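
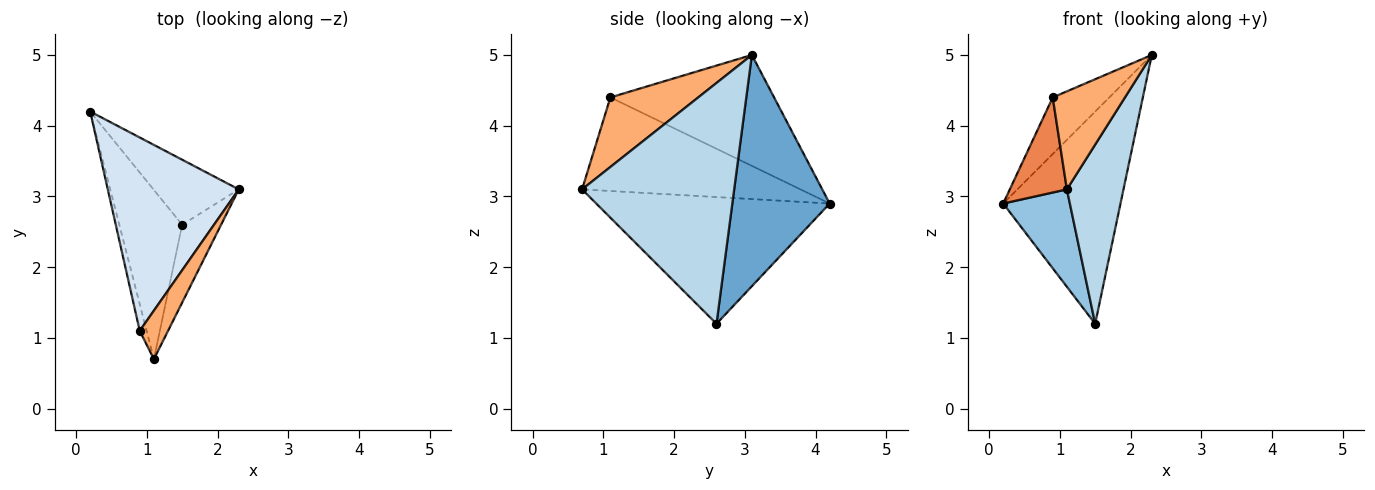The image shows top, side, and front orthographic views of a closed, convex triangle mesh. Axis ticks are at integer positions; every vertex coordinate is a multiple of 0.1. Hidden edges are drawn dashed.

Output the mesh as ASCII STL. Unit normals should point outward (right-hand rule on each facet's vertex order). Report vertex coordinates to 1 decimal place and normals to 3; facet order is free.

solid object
 facet normal 0.622 0.749 -0.229
  outer loop
   vertex 1.5 2.6 1.2
   vertex 0.2 4.2 2.9
   vertex 2.3 3.1 5.0
  endloop
 endfacet
 facet normal -0.868 -0.248 -0.430
  outer loop
   vertex 1.5 2.6 1.2
   vertex 1.1 0.7 3.1
   vertex 0.2 4.2 2.9
  endloop
 endfacet
 facet normal 0.927 -0.345 -0.150
  outer loop
   vertex 1.5 2.6 1.2
   vertex 2.3 3.1 5.0
   vertex 1.1 0.7 3.1
  endloop
 endfacet
 facet normal -0.631 0.218 0.745
  outer loop
   vertex 0.9 1.1 4.4
   vertex 2.3 3.1 5.0
   vertex 0.2 4.2 2.9
  endloop
 endfacet
 facet normal -0.965 -0.252 -0.071
  outer loop
   vertex 0.9 1.1 4.4
   vertex 0.2 4.2 2.9
   vertex 1.1 0.7 3.1
  endloop
 endfacet
 facet normal 0.737 -0.606 0.300
  outer loop
   vertex 0.9 1.1 4.4
   vertex 1.1 0.7 3.1
   vertex 2.3 3.1 5.0
  endloop
 endfacet
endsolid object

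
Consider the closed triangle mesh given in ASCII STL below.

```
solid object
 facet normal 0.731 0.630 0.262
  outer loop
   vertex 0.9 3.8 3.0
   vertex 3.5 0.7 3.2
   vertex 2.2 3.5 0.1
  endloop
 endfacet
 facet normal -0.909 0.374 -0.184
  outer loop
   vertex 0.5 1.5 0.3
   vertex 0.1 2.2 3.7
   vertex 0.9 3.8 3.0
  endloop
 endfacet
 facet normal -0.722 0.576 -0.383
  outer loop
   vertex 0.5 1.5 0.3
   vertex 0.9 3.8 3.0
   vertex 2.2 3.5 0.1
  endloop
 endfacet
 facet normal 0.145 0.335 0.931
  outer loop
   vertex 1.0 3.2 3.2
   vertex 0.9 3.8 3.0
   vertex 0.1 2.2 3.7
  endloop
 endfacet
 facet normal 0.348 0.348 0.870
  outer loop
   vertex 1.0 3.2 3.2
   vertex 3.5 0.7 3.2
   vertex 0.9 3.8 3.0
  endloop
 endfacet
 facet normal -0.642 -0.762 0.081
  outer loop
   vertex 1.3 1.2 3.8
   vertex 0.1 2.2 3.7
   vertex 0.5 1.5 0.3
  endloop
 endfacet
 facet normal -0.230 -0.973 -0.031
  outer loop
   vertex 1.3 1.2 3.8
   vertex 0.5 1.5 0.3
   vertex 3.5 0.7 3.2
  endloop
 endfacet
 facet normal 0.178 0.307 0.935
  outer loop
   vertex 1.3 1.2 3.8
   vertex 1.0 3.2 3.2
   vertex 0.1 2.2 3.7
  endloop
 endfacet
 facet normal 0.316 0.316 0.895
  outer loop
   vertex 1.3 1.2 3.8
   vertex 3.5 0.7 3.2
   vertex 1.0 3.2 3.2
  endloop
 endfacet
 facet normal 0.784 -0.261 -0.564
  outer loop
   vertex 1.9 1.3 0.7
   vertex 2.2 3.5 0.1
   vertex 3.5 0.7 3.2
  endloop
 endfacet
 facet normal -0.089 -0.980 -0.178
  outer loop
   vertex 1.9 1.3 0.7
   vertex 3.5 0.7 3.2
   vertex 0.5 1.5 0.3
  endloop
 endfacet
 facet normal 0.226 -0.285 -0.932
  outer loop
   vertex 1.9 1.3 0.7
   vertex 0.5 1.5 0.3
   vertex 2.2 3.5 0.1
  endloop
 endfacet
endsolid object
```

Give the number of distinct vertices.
8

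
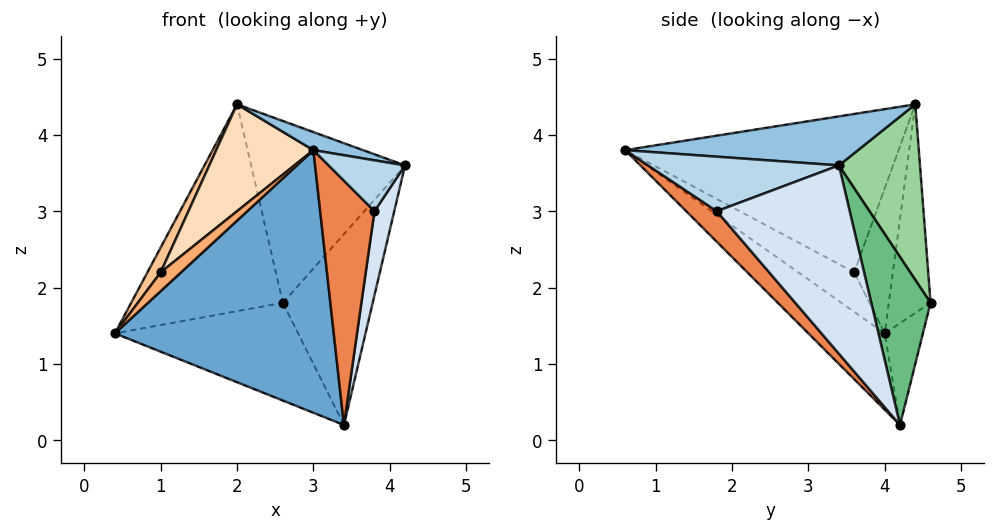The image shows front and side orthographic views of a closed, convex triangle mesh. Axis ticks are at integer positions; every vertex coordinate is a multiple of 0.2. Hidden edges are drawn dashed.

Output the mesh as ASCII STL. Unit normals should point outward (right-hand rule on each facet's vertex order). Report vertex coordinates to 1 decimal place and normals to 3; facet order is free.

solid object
 facet normal -0.235 -0.674 -0.700
  outer loop
   vertex 3.4 4.2 0.2
   vertex 3.0 0.6 3.8
   vertex 0.4 4.0 1.4
  endloop
 endfacet
 facet normal 0.314 -0.067 0.947
  outer loop
   vertex 2.0 4.4 4.4
   vertex 3.0 0.6 3.8
   vertex 4.2 3.4 3.6
  endloop
 endfacet
 facet normal 0.870 -0.348 0.348
  outer loop
   vertex 3.8 1.8 3.0
   vertex 4.2 3.4 3.6
   vertex 3.0 0.6 3.8
  endloop
 endfacet
 facet normal 0.956 -0.142 -0.258
  outer loop
   vertex 3.8 1.8 3.0
   vertex 3.4 4.2 0.2
   vertex 4.2 3.4 3.6
  endloop
 endfacet
 facet normal 0.380 -0.675 -0.633
  outer loop
   vertex 3.8 1.8 3.0
   vertex 3.0 0.6 3.8
   vertex 3.4 4.2 0.2
  endloop
 endfacet
 facet normal -0.829 -0.301 0.471
  outer loop
   vertex 1.0 3.6 2.2
   vertex 0.4 4.0 1.4
   vertex 3.0 0.6 3.8
  endloop
 endfacet
 facet normal -0.830 -0.284 0.480
  outer loop
   vertex 1.0 3.6 2.2
   vertex 2.0 4.4 4.4
   vertex 0.4 4.0 1.4
  endloop
 endfacet
 facet normal -0.826 -0.293 0.482
  outer loop
   vertex 1.0 3.6 2.2
   vertex 3.0 0.6 3.8
   vertex 2.0 4.4 4.4
  endloop
 endfacet
 facet normal 0.550 0.833 0.067
  outer loop
   vertex 2.6 4.6 1.8
   vertex 4.2 3.4 3.6
   vertex 3.4 4.2 0.2
  endloop
 endfacet
 facet normal 0.459 0.871 0.173
  outer loop
   vertex 2.6 4.6 1.8
   vertex 2.0 4.4 4.4
   vertex 4.2 3.4 3.6
  endloop
 endfacet
 facet normal -0.193 0.925 -0.328
  outer loop
   vertex 2.6 4.6 1.8
   vertex 3.4 4.2 0.2
   vertex 0.4 4.0 1.4
  endloop
 endfacet
 facet normal -0.265 0.964 0.013
  outer loop
   vertex 2.6 4.6 1.8
   vertex 0.4 4.0 1.4
   vertex 2.0 4.4 4.4
  endloop
 endfacet
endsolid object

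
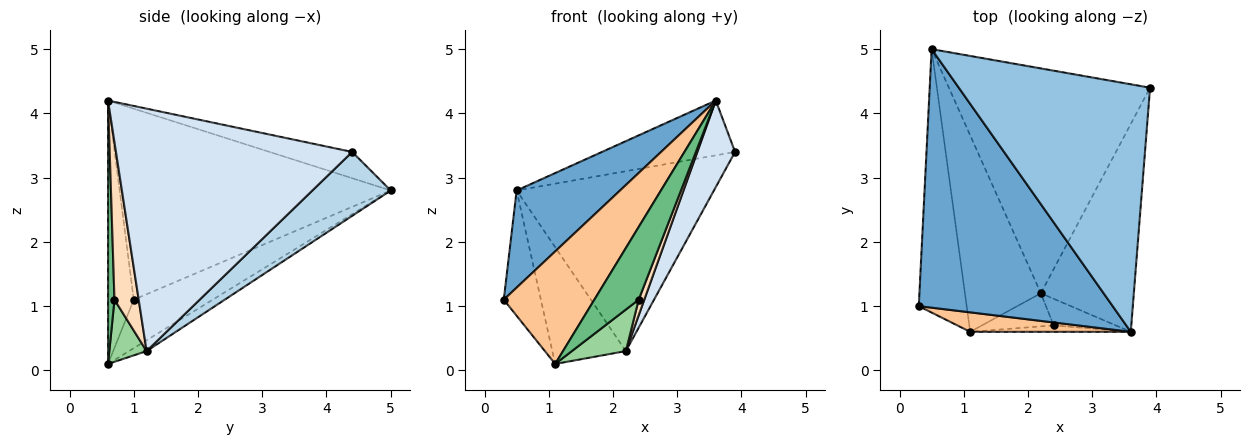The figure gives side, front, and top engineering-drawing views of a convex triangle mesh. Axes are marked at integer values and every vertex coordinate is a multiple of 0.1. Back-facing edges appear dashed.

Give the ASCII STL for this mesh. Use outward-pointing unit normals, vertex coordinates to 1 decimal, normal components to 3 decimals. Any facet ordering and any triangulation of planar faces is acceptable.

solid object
 facet normal -0.678 -0.259 0.688
  outer loop
   vertex 3.6 0.6 4.2
   vertex 0.5 5.0 2.8
   vertex 0.3 1.0 1.1
  endloop
 endfacet
 facet normal -0.133 0.214 0.968
  outer loop
   vertex 3.6 0.6 4.2
   vertex 3.9 4.4 3.4
   vertex 0.5 5.0 2.8
  endloop
 endfacet
 facet normal 0.241 0.606 -0.758
  outer loop
   vertex 2.2 1.2 0.3
   vertex 0.5 5.0 2.8
   vertex 3.9 4.4 3.4
  endloop
 endfacet
 facet normal 0.923 -0.147 -0.354
  outer loop
   vertex 2.2 1.2 0.3
   vertex 3.9 4.4 3.4
   vertex 3.6 0.6 4.2
  endloop
 endfacet
 facet normal -0.675 0.317 -0.667
  outer loop
   vertex 1.1 0.6 0.1
   vertex 0.3 1.0 1.1
   vertex 0.5 5.0 2.8
  endloop
 endfacet
 facet normal -0.121 0.507 -0.853
  outer loop
   vertex 1.1 0.6 0.1
   vertex 0.5 5.0 2.8
   vertex 2.2 1.2 0.3
  endloop
 endfacet
 facet normal -0.269 -0.949 0.164
  outer loop
   vertex 1.1 0.6 0.1
   vertex 3.6 0.6 4.2
   vertex 0.3 1.0 1.1
  endloop
 endfacet
 facet normal 0.909 -0.210 -0.359
  outer loop
   vertex 2.4 0.7 1.1
   vertex 2.2 1.2 0.3
   vertex 3.6 0.6 4.2
  endloop
 endfacet
 facet normal 0.143 -0.986 -0.087
  outer loop
   vertex 2.4 0.7 1.1
   vertex 3.6 0.6 4.2
   vertex 1.1 0.6 0.1
  endloop
 endfacet
 facet normal 0.475 -0.688 -0.549
  outer loop
   vertex 2.4 0.7 1.1
   vertex 1.1 0.6 0.1
   vertex 2.2 1.2 0.3
  endloop
 endfacet
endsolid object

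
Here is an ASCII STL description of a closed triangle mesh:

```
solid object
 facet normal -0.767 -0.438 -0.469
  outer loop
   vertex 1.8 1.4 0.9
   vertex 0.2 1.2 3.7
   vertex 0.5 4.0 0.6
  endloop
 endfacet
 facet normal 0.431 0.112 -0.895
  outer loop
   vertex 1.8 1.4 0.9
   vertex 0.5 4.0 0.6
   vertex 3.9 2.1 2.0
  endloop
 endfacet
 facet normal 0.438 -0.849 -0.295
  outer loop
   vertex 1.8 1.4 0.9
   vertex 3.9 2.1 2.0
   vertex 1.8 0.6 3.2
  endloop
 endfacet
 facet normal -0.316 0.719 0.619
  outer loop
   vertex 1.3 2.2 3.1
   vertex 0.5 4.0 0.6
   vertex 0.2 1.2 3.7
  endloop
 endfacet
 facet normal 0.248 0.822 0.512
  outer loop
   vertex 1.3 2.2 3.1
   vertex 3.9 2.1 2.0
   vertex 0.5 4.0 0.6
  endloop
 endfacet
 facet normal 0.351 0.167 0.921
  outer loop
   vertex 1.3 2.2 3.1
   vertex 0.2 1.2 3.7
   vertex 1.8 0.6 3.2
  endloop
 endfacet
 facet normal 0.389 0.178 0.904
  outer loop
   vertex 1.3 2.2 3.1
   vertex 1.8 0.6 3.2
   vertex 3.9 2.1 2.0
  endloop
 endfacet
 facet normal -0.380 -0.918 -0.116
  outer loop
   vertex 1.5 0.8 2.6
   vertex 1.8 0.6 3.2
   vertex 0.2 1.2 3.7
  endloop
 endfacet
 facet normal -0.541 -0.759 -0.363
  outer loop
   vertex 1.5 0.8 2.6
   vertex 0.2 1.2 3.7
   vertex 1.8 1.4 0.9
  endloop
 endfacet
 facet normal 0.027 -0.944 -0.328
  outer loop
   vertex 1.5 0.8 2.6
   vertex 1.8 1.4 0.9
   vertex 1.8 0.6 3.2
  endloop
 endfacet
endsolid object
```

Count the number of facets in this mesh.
10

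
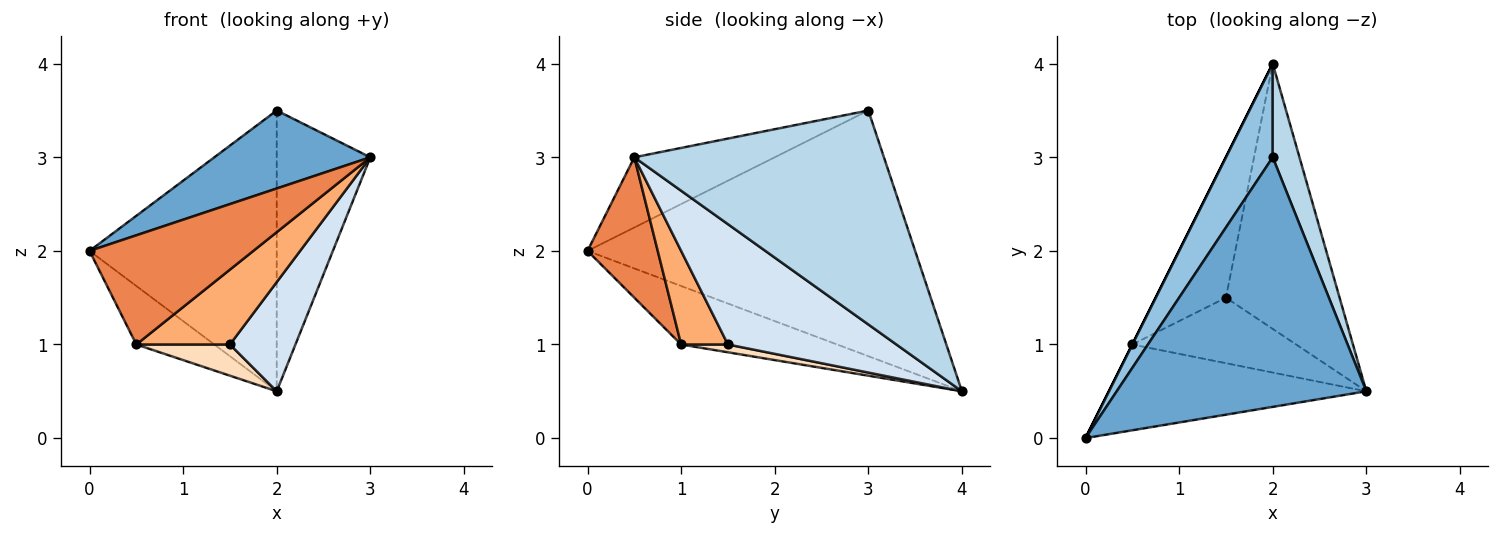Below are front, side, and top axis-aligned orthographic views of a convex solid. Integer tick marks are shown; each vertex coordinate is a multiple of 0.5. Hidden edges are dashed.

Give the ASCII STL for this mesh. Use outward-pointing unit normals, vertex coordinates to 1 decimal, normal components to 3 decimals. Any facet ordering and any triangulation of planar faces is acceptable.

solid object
 facet normal -0.259 -0.288 0.922
  outer loop
   vertex 2.0 3.0 3.5
   vertex 0.0 0.0 2.0
   vertex 3.0 0.5 3.0
  endloop
 endfacet
 facet normal -0.857 0.489 0.163
  outer loop
   vertex 2.0 3.0 3.5
   vertex 2.0 4.0 0.5
   vertex 0.0 0.0 2.0
  endloop
 endfacet
 facet normal 0.930 0.349 0.116
  outer loop
   vertex 2.0 3.0 3.5
   vertex 3.0 0.5 3.0
   vertex 2.0 4.0 0.5
  endloop
 endfacet
 facet normal 0.700 -0.272 -0.661
  outer loop
   vertex 1.5 1.5 1.0
   vertex 2.0 4.0 0.5
   vertex 3.0 0.5 3.0
  endloop
 endfacet
 facet normal 0.319 -0.745 -0.585
  outer loop
   vertex 0.5 1.0 1.0
   vertex 3.0 0.5 3.0
   vertex 0.0 0.0 2.0
  endloop
 endfacet
 facet normal 0.352 -0.704 -0.616
  outer loop
   vertex 0.5 1.0 1.0
   vertex 1.5 1.5 1.0
   vertex 3.0 0.5 3.0
  endloop
 endfacet
 facet normal -0.894 0.447 0.000
  outer loop
   vertex 0.5 1.0 1.0
   vertex 0.0 0.0 2.0
   vertex 2.0 4.0 0.5
  endloop
 endfacet
 facet normal 0.108 -0.216 -0.970
  outer loop
   vertex 0.5 1.0 1.0
   vertex 2.0 4.0 0.5
   vertex 1.5 1.5 1.0
  endloop
 endfacet
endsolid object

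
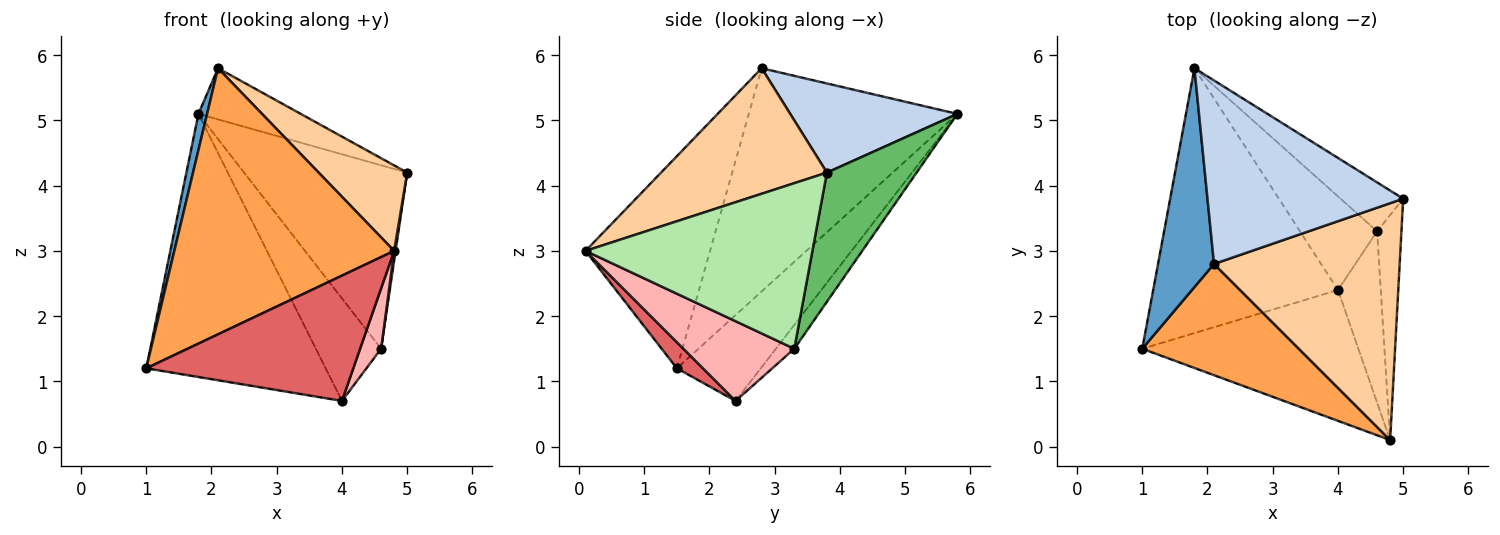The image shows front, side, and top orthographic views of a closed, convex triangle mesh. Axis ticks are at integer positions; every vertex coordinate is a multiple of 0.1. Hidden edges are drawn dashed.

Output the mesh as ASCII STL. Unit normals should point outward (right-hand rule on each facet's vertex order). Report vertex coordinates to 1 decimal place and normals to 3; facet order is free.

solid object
 facet normal -0.969 -0.040 0.243
  outer loop
   vertex 2.1 2.8 5.8
   vertex 1.8 5.8 5.1
   vertex 1.0 1.5 1.2
  endloop
 endfacet
 facet normal 0.402 0.246 0.882
  outer loop
   vertex 2.1 2.8 5.8
   vertex 5.0 3.8 4.2
   vertex 1.8 5.8 5.1
  endloop
 endfacet
 facet normal -0.463 -0.818 0.342
  outer loop
   vertex 4.8 0.1 3.0
   vertex 2.1 2.8 5.8
   vertex 1.0 1.5 1.2
  endloop
 endfacet
 facet normal 0.537 -0.286 0.794
  outer loop
   vertex 4.8 0.1 3.0
   vertex 5.0 3.8 4.2
   vertex 2.1 2.8 5.8
  endloop
 endfacet
 facet normal 0.469 0.853 -0.228
  outer loop
   vertex 4.6 3.3 1.5
   vertex 1.8 5.8 5.1
   vertex 5.0 3.8 4.2
  endloop
 endfacet
 facet normal 0.989 -0.006 -0.145
  outer loop
   vertex 4.6 3.3 1.5
   vertex 5.0 3.8 4.2
   vertex 4.8 0.1 3.0
  endloop
 endfacet
 facet normal 0.087 -0.689 -0.719
  outer loop
   vertex 4.0 2.4 0.7
   vertex 4.8 0.1 3.0
   vertex 1.0 1.5 1.2
  endloop
 endfacet
 facet normal 0.869 -0.164 -0.467
  outer loop
   vertex 4.0 2.4 0.7
   vertex 4.6 3.3 1.5
   vertex 4.8 0.1 3.0
  endloop
 endfacet
 facet normal -0.313 0.669 -0.674
  outer loop
   vertex 4.0 2.4 0.7
   vertex 1.0 1.5 1.2
   vertex 1.8 5.8 5.1
  endloop
 endfacet
 facet normal -0.204 0.723 -0.660
  outer loop
   vertex 4.0 2.4 0.7
   vertex 1.8 5.8 5.1
   vertex 4.6 3.3 1.5
  endloop
 endfacet
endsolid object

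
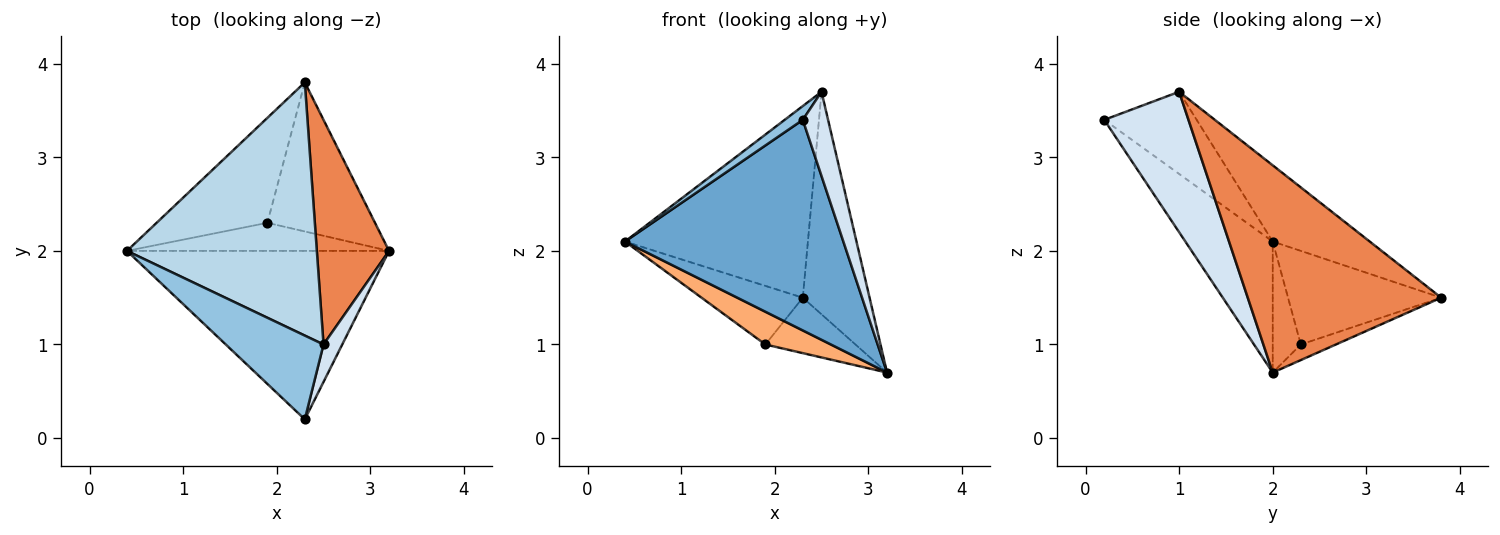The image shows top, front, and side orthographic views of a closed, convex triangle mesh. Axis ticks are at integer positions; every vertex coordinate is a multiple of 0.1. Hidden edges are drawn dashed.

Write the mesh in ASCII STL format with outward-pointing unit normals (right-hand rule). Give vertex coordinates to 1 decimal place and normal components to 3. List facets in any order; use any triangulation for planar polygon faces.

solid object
 facet normal -0.298 -0.745 -0.596
  outer loop
   vertex 2.3 0.2 3.4
   vertex 0.4 2.0 2.1
   vertex 3.2 2.0 0.7
  endloop
 endfacet
 facet normal -0.638 -0.125 0.760
  outer loop
   vertex 2.5 1.0 3.7
   vertex 0.4 2.0 2.1
   vertex 2.3 0.2 3.4
  endloop
 endfacet
 facet normal -0.305 0.575 0.759
  outer loop
   vertex 2.5 1.0 3.7
   vertex 2.3 3.8 1.5
   vertex 0.4 2.0 2.1
  endloop
 endfacet
 facet normal 0.950 -0.285 0.127
  outer loop
   vertex 2.5 1.0 3.7
   vertex 2.3 0.2 3.4
   vertex 3.2 2.0 0.7
  endloop
 endfacet
 facet normal 0.898 0.310 0.313
  outer loop
   vertex 2.5 1.0 3.7
   vertex 3.2 2.0 0.7
   vertex 2.3 3.8 1.5
  endloop
 endfacet
 facet normal -0.309 -0.722 -0.619
  outer loop
   vertex 1.9 2.3 1.0
   vertex 3.2 2.0 0.7
   vertex 0.4 2.0 2.1
  endloop
 endfacet
 facet normal -0.594 0.392 -0.703
  outer loop
   vertex 1.9 2.3 1.0
   vertex 0.4 2.0 2.1
   vertex 2.3 3.8 1.5
  endloop
 endfacet
 facet normal -0.135 0.345 -0.929
  outer loop
   vertex 1.9 2.3 1.0
   vertex 2.3 3.8 1.5
   vertex 3.2 2.0 0.7
  endloop
 endfacet
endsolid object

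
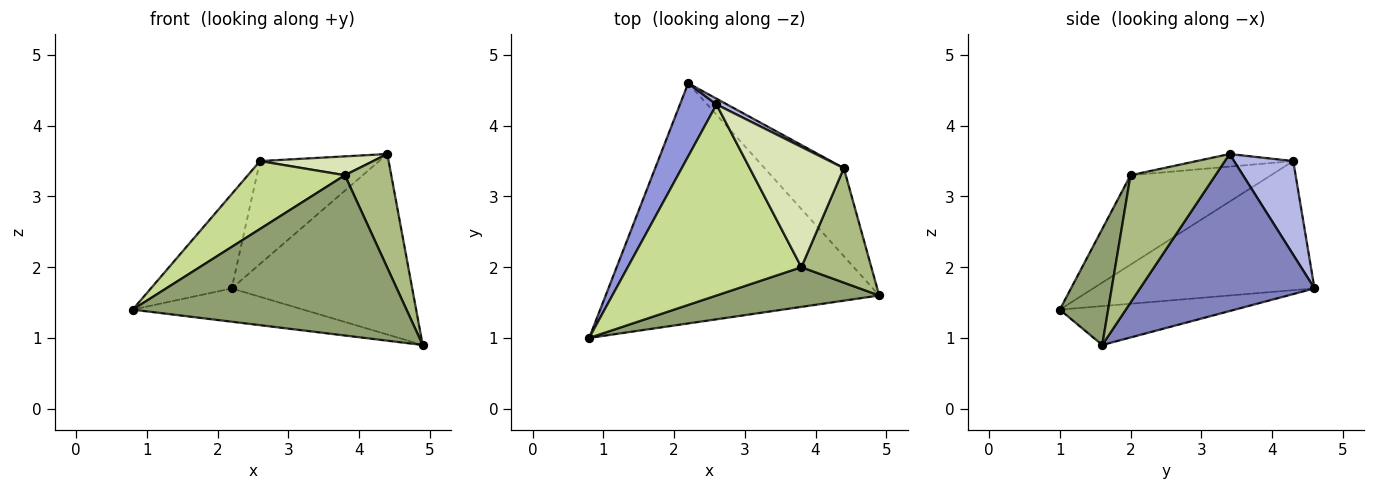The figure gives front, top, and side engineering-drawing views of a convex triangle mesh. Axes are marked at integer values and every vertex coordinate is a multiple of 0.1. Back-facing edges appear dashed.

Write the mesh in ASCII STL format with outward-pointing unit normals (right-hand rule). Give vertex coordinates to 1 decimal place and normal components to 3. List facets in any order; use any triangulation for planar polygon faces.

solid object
 facet normal -0.140 0.136 -0.981
  outer loop
   vertex 2.2 4.6 1.7
   vertex 4.9 1.6 0.9
   vertex 0.8 1.0 1.4
  endloop
 endfacet
 facet normal 0.656 0.679 -0.331
  outer loop
   vertex 4.4 3.4 3.6
   vertex 4.9 1.6 0.9
   vertex 2.2 4.6 1.7
  endloop
 endfacet
 facet normal -0.908 0.332 0.257
  outer loop
   vertex 2.6 4.3 3.5
   vertex 2.2 4.6 1.7
   vertex 0.8 1.0 1.4
  endloop
 endfacet
 facet normal 0.444 0.894 0.050
  outer loop
   vertex 2.6 4.3 3.5
   vertex 4.4 3.4 3.6
   vertex 2.2 4.6 1.7
  endloop
 endfacet
 facet normal 0.169 -0.957 0.237
  outer loop
   vertex 3.8 2.0 3.3
   vertex 0.8 1.0 1.4
   vertex 4.9 1.6 0.9
  endloop
 endfacet
 facet normal 0.791 -0.432 0.434
  outer loop
   vertex 3.8 2.0 3.3
   vertex 4.9 1.6 0.9
   vertex 4.4 3.4 3.6
  endloop
 endfacet
 facet normal -0.436 -0.301 0.848
  outer loop
   vertex 3.8 2.0 3.3
   vertex 2.6 4.3 3.5
   vertex 0.8 1.0 1.4
  endloop
 endfacet
 facet normal -0.131 -0.154 0.979
  outer loop
   vertex 3.8 2.0 3.3
   vertex 4.4 3.4 3.6
   vertex 2.6 4.3 3.5
  endloop
 endfacet
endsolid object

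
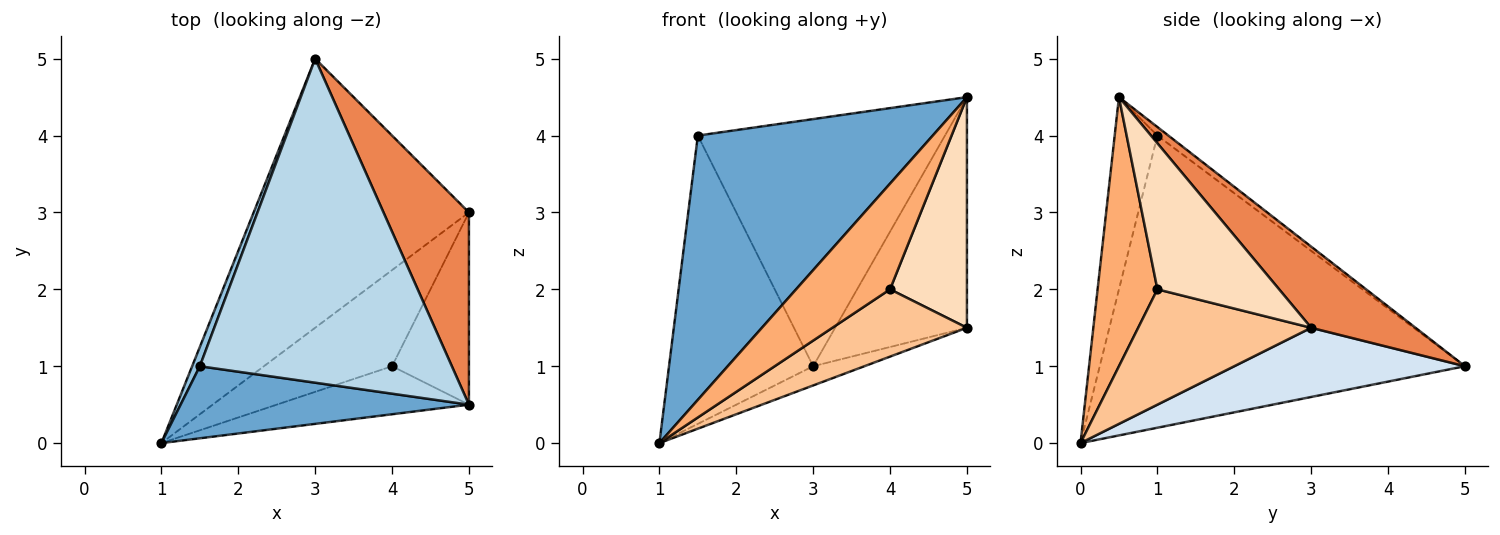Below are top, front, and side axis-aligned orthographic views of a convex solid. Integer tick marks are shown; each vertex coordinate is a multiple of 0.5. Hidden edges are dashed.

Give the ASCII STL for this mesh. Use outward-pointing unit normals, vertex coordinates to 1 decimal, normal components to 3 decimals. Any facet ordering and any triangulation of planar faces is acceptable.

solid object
 facet normal -0.173 -0.950 0.259
  outer loop
   vertex 1.5 1.0 4.0
   vertex 1.0 0.0 0.0
   vertex 5.0 0.5 4.5
  endloop
 endfacet
 facet normal -0.930 0.367 0.024
  outer loop
   vertex 1.5 1.0 4.0
   vertex 3.0 5.0 1.0
   vertex 1.0 0.0 0.0
  endloop
 endfacet
 facet normal -0.027 0.606 0.795
  outer loop
   vertex 1.5 1.0 4.0
   vertex 5.0 0.5 4.5
   vertex 3.0 5.0 1.0
  endloop
 endfacet
 facet normal 0.305 0.068 -0.950
  outer loop
   vertex 5.0 3.0 1.5
   vertex 1.0 0.0 0.0
   vertex 3.0 5.0 1.0
  endloop
 endfacet
 facet normal 0.520 0.656 0.547
  outer loop
   vertex 5.0 3.0 1.5
   vertex 3.0 5.0 1.0
   vertex 5.0 0.5 4.5
  endloop
 endfacet
 facet normal 0.501 -0.788 -0.358
  outer loop
   vertex 4.0 1.0 2.0
   vertex 5.0 0.5 4.5
   vertex 1.0 0.0 0.0
  endloop
 endfacet
 facet normal 0.593 -0.462 -0.659
  outer loop
   vertex 4.0 1.0 2.0
   vertex 1.0 0.0 0.0
   vertex 5.0 3.0 1.5
  endloop
 endfacet
 facet normal 0.772 -0.488 -0.407
  outer loop
   vertex 4.0 1.0 2.0
   vertex 5.0 3.0 1.5
   vertex 5.0 0.5 4.5
  endloop
 endfacet
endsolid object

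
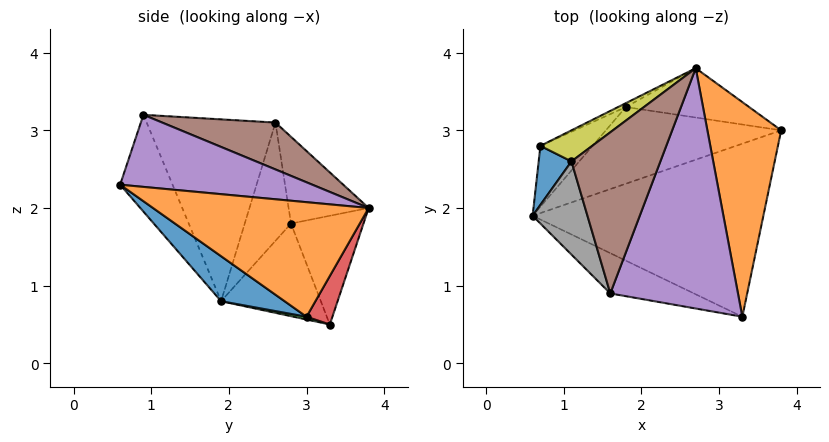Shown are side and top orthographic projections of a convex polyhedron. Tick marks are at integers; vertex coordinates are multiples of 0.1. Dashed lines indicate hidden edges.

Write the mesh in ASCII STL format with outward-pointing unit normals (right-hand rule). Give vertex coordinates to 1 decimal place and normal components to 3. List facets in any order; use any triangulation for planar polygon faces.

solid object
 facet normal 0.154 -0.592 -0.791
  outer loop
   vertex 3.3 0.6 2.3
   vertex 0.6 1.9 0.8
   vertex 3.8 3.0 0.6
  endloop
 endfacet
 facet normal 0.823 0.204 0.530
  outer loop
   vertex 2.7 3.8 2.0
   vertex 3.3 0.6 2.3
   vertex 3.8 3.0 0.6
  endloop
 endfacet
 facet normal 0.015 -0.222 -0.975
  outer loop
   vertex 1.8 3.3 0.5
   vertex 3.8 3.0 0.6
   vertex 0.6 1.9 0.8
  endloop
 endfacet
 facet normal 0.156 0.905 -0.395
  outer loop
   vertex 1.8 3.3 0.5
   vertex 2.7 3.8 2.0
   vertex 3.8 3.0 0.6
  endloop
 endfacet
 facet normal 0.484 0.171 0.858
  outer loop
   vertex 1.6 0.9 3.2
   vertex 3.3 0.6 2.3
   vertex 2.7 3.8 2.0
  endloop
 endfacet
 facet normal 0.458 0.186 0.869
  outer loop
   vertex 1.6 0.9 3.2
   vertex 2.7 3.8 2.0
   vertex 1.1 2.6 3.1
  endloop
 endfacet
 facet normal -0.299 -0.919 -0.258
  outer loop
   vertex 1.6 0.9 3.2
   vertex 0.6 1.9 0.8
   vertex 3.3 0.6 2.3
  endloop
 endfacet
 facet normal -0.926 -0.256 0.279
  outer loop
   vertex 1.6 0.9 3.2
   vertex 1.1 2.6 3.1
   vertex 0.6 1.9 0.8
  endloop
 endfacet
 facet normal -0.452 0.850 0.270
  outer loop
   vertex 0.7 2.8 1.8
   vertex 1.1 2.6 3.1
   vertex 2.7 3.8 2.0
  endloop
 endfacet
 facet normal -0.444 0.895 -0.032
  outer loop
   vertex 0.7 2.8 1.8
   vertex 2.7 3.8 2.0
   vertex 1.8 3.3 0.5
  endloop
 endfacet
 facet normal -0.947 -0.187 0.263
  outer loop
   vertex 0.7 2.8 1.8
   vertex 0.6 1.9 0.8
   vertex 1.1 2.6 3.1
  endloop
 endfacet
 facet normal -0.733 0.540 -0.413
  outer loop
   vertex 0.7 2.8 1.8
   vertex 1.8 3.3 0.5
   vertex 0.6 1.9 0.8
  endloop
 endfacet
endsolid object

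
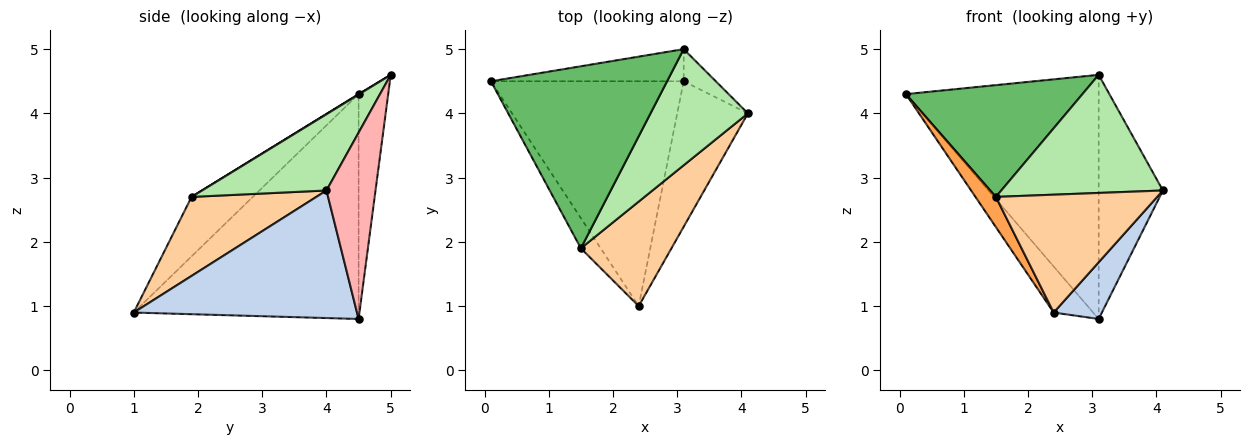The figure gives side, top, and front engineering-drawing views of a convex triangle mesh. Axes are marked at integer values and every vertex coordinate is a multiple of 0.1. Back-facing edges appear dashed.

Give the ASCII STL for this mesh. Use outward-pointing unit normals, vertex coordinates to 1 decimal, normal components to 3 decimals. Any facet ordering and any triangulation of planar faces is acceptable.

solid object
 facet normal -0.753 0.132 -0.645
  outer loop
   vertex 3.1 4.5 0.8
   vertex 2.4 1.0 0.9
   vertex 0.1 4.5 4.3
  endloop
 endfacet
 facet normal 0.860 -0.186 -0.476
  outer loop
   vertex 3.1 4.5 0.8
   vertex 4.1 4.0 2.8
   vertex 2.4 1.0 0.9
  endloop
 endfacet
 facet normal -0.905 -0.302 -0.302
  outer loop
   vertex 1.5 1.9 2.7
   vertex 0.1 4.5 4.3
   vertex 2.4 1.0 0.9
  endloop
 endfacet
 facet normal 0.501 -0.648 0.574
  outer loop
   vertex 1.5 1.9 2.7
   vertex 2.4 1.0 0.9
   vertex 4.1 4.0 2.8
  endloop
 endfacet
 facet normal 0.002 -0.523 0.852
  outer loop
   vertex 3.1 5.0 4.6
   vertex 0.1 4.5 4.3
   vertex 1.5 1.9 2.7
  endloop
 endfacet
 facet normal 0.481 -0.625 0.615
  outer loop
   vertex 3.1 5.0 4.6
   vertex 1.5 1.9 2.7
   vertex 4.1 4.0 2.8
  endloop
 endfacet
 facet normal -0.150 0.980 -0.129
  outer loop
   vertex 3.1 5.0 4.6
   vertex 3.1 4.5 0.8
   vertex 0.1 4.5 4.3
  endloop
 endfacet
 facet normal 0.603 0.791 -0.104
  outer loop
   vertex 3.1 5.0 4.6
   vertex 4.1 4.0 2.8
   vertex 3.1 4.5 0.8
  endloop
 endfacet
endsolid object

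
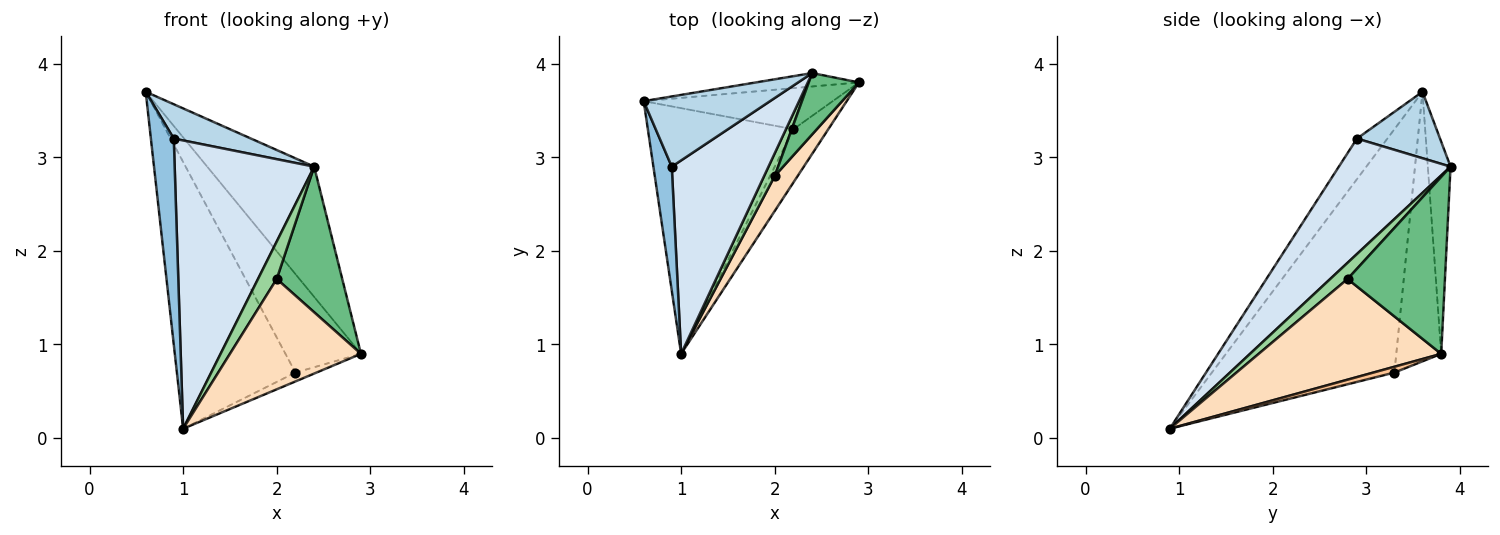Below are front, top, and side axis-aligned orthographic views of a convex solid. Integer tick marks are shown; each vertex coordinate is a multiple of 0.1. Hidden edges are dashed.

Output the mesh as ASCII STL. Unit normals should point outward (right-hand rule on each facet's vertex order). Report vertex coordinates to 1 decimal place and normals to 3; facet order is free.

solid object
 facet normal -0.207 0.973 -0.100
  outer loop
   vertex 2.4 3.9 2.9
   vertex 2.9 3.8 0.9
   vertex 0.6 3.6 3.7
  endloop
 endfacet
 facet normal -0.751 -0.565 0.340
  outer loop
   vertex 0.9 2.9 3.2
   vertex 0.6 3.6 3.7
   vertex 1.0 0.9 0.1
  endloop
 endfacet
 facet normal 0.427 -0.397 0.812
  outer loop
   vertex 0.9 2.9 3.2
   vertex 2.4 3.9 2.9
   vertex 0.6 3.6 3.7
  endloop
 endfacet
 facet normal 0.554 -0.691 0.464
  outer loop
   vertex 0.9 2.9 3.2
   vertex 1.0 0.9 0.1
   vertex 2.4 3.9 2.9
  endloop
 endfacet
 facet normal -0.481 0.809 -0.338
  outer loop
   vertex 2.2 3.3 0.7
   vertex 0.6 3.6 3.7
   vertex 2.9 3.8 0.9
  endloop
 endfacet
 facet normal -0.750 0.487 -0.448
  outer loop
   vertex 2.2 3.3 0.7
   vertex 1.0 0.9 0.1
   vertex 0.6 3.6 3.7
  endloop
 endfacet
 facet normal 0.162 0.162 -0.973
  outer loop
   vertex 2.2 3.3 0.7
   vertex 2.9 3.8 0.9
   vertex 1.0 0.9 0.1
  endloop
 endfacet
 facet normal 0.799 -0.573 0.182
  outer loop
   vertex 2.0 2.8 1.7
   vertex 1.0 0.9 0.1
   vertex 2.9 3.8 0.9
  endloop
 endfacet
 facet normal 0.808 -0.544 0.229
  outer loop
   vertex 2.0 2.8 1.7
   vertex 2.9 3.8 0.9
   vertex 2.4 3.9 2.9
  endloop
 endfacet
 facet normal 0.622 -0.670 0.406
  outer loop
   vertex 2.0 2.8 1.7
   vertex 2.4 3.9 2.9
   vertex 1.0 0.9 0.1
  endloop
 endfacet
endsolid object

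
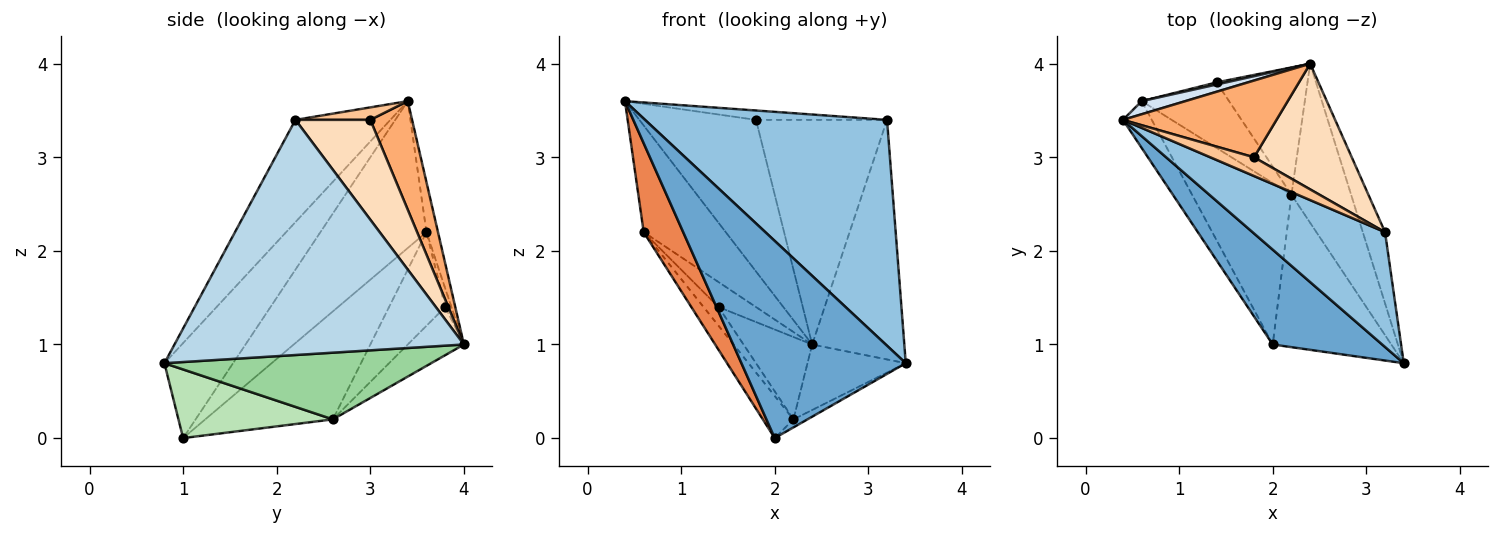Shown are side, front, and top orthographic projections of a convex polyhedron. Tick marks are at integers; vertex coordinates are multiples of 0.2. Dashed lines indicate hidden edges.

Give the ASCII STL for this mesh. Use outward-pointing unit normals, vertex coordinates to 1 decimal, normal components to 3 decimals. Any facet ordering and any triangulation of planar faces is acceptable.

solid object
 facet normal -0.352 -0.843 0.406
  outer loop
   vertex 2.0 1.0 0.0
   vertex 3.4 0.8 0.8
   vertex 0.4 3.4 3.6
  endloop
 endfacet
 facet normal -0.330 -0.841 0.428
  outer loop
   vertex 3.2 2.2 3.4
   vertex 0.4 3.4 3.6
   vertex 3.4 0.8 0.8
  endloop
 endfacet
 facet normal 0.949 0.302 -0.090
  outer loop
   vertex 3.2 2.2 3.4
   vertex 3.4 0.8 0.8
   vertex 2.4 4.0 1.0
  endloop
 endfacet
 facet normal -0.138 0.983 0.121
  outer loop
   vertex 0.6 3.6 2.2
   vertex 0.4 3.4 3.6
   vertex 2.4 4.0 1.0
  endloop
 endfacet
 facet normal -0.922 -0.343 -0.181
  outer loop
   vertex 0.6 3.6 2.2
   vertex 2.0 1.0 0.0
   vertex 0.4 3.4 3.6
  endloop
 endfacet
 facet normal 0.304 0.850 0.430
  outer loop
   vertex 1.8 3.0 3.4
   vertex 2.4 4.0 1.0
   vertex 0.4 3.4 3.6
  endloop
 endfacet
 facet normal 0.248 0.433 0.867
  outer loop
   vertex 1.8 3.0 3.4
   vertex 0.4 3.4 3.6
   vertex 3.2 2.2 3.4
  endloop
 endfacet
 facet normal 0.446 0.781 0.437
  outer loop
   vertex 1.8 3.0 3.4
   vertex 3.2 2.2 3.4
   vertex 2.4 4.0 1.0
  endloop
 endfacet
 facet normal -0.725 0.174 -0.667
  outer loop
   vertex 2.2 2.6 0.2
   vertex 2.0 1.0 0.0
   vertex 0.6 3.6 2.2
  endloop
 endfacet
 facet normal 0.719 0.265 -0.643
  outer loop
   vertex 2.2 2.6 0.2
   vertex 2.4 4.0 1.0
   vertex 3.4 0.8 0.8
  endloop
 endfacet
 facet normal 0.501 0.046 -0.865
  outer loop
   vertex 2.2 2.6 0.2
   vertex 3.4 0.8 0.8
   vertex 2.0 1.0 0.0
  endloop
 endfacet
 facet normal -0.164 0.983 0.082
  outer loop
   vertex 1.4 3.8 1.4
   vertex 0.6 3.6 2.2
   vertex 2.4 4.0 1.0
  endloop
 endfacet
 facet normal -0.406 0.496 -0.767
  outer loop
   vertex 1.4 3.8 1.4
   vertex 2.4 4.0 1.0
   vertex 2.2 2.6 0.2
  endloop
 endfacet
 facet normal -0.718 0.191 -0.670
  outer loop
   vertex 1.4 3.8 1.4
   vertex 2.2 2.6 0.2
   vertex 0.6 3.6 2.2
  endloop
 endfacet
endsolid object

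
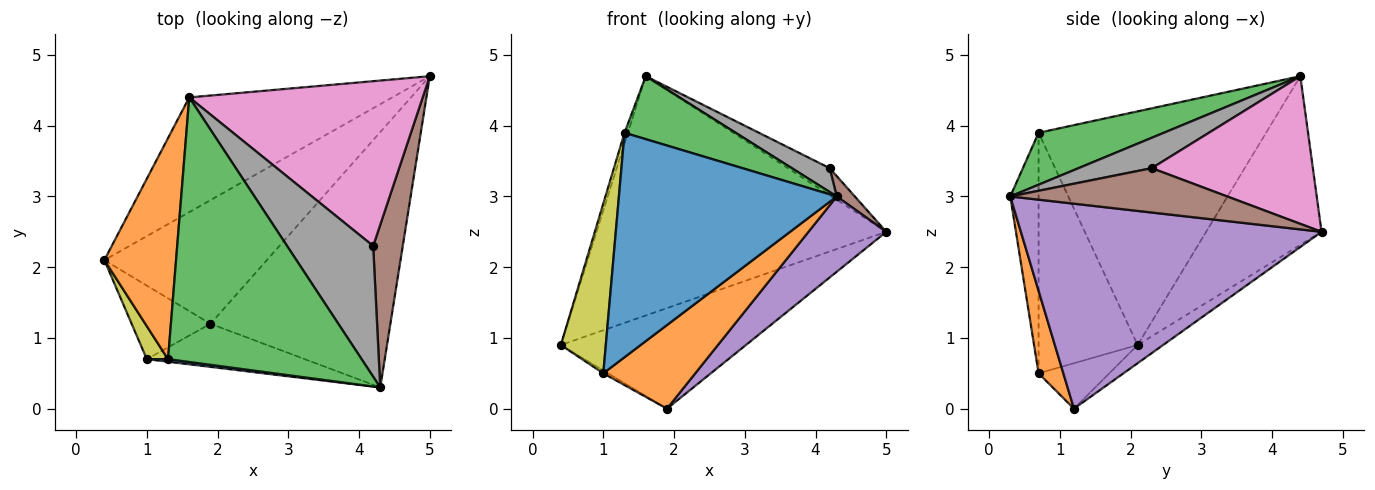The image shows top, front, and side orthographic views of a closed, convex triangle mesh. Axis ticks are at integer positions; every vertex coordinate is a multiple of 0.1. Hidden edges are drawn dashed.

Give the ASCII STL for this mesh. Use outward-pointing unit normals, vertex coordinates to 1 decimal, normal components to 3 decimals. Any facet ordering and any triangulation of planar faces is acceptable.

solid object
 facet normal -0.338 0.849 -0.407
  outer loop
   vertex 1.6 4.4 4.7
   vertex 5.0 4.7 2.5
   vertex 0.4 2.1 0.9
  endloop
 endfacet
 facet normal -0.956 0.014 0.293
  outer loop
   vertex 1.3 0.7 3.9
   vertex 1.6 4.4 4.7
   vertex 0.4 2.1 0.9
  endloop
 endfacet
 facet normal 0.253 -0.224 0.941
  outer loop
   vertex 1.3 0.7 3.9
   vertex 4.3 0.3 3.0
   vertex 1.6 4.4 4.7
  endloop
 endfacet
 facet normal -0.087 0.629 -0.773
  outer loop
   vertex 1.9 1.2 0.0
   vertex 0.4 2.1 0.9
   vertex 5.0 4.7 2.5
  endloop
 endfacet
 facet normal 0.738 -0.191 -0.647
  outer loop
   vertex 1.9 1.2 0.0
   vertex 5.0 4.7 2.5
   vertex 4.3 0.3 3.0
  endloop
 endfacet
 facet normal 0.830 -0.069 0.553
  outer loop
   vertex 4.2 2.3 3.4
   vertex 4.3 0.3 3.0
   vertex 5.0 4.7 2.5
  endloop
 endfacet
 facet normal 0.530 0.137 0.837
  outer loop
   vertex 4.2 2.3 3.4
   vertex 5.0 4.7 2.5
   vertex 1.6 4.4 4.7
  endloop
 endfacet
 facet normal 0.328 -0.169 0.929
  outer loop
   vertex 4.2 2.3 3.4
   vertex 1.6 4.4 4.7
   vertex 4.3 0.3 3.0
  endloop
 endfacet
 facet normal -0.908 -0.412 0.080
  outer loop
   vertex 1.0 0.7 0.5
   vertex 1.3 0.7 3.9
   vertex 0.4 2.1 0.9
  endloop
 endfacet
 facet normal -0.499 0.033 -0.866
  outer loop
   vertex 1.0 0.7 0.5
   vertex 0.4 2.1 0.9
   vertex 1.9 1.2 0.0
  endloop
 endfacet
 facet normal -0.129 -0.992 0.011
  outer loop
   vertex 1.0 0.7 0.5
   vertex 4.3 0.3 3.0
   vertex 1.3 0.7 3.9
  endloop
 endfacet
 facet normal 0.233 -0.864 -0.446
  outer loop
   vertex 1.0 0.7 0.5
   vertex 1.9 1.2 0.0
   vertex 4.3 0.3 3.0
  endloop
 endfacet
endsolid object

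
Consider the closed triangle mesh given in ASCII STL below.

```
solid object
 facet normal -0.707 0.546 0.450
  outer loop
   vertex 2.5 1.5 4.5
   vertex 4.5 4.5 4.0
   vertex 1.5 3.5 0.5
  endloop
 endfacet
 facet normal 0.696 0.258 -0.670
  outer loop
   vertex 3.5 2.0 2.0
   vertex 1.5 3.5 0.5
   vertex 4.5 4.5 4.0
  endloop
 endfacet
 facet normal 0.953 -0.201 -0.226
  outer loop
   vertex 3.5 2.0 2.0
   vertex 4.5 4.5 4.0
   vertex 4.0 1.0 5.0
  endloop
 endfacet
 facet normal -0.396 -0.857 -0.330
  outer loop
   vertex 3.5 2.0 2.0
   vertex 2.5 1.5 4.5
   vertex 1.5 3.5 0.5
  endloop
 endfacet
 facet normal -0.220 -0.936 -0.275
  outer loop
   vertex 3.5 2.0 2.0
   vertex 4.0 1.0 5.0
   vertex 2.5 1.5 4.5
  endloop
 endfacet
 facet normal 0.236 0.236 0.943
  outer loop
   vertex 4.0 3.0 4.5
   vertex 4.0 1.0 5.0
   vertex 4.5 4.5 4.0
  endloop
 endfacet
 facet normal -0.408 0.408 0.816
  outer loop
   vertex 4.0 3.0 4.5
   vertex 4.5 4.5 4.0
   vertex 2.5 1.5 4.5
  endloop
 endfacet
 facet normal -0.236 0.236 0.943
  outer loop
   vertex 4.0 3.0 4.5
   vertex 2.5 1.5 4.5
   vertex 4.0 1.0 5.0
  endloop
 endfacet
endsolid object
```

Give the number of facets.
8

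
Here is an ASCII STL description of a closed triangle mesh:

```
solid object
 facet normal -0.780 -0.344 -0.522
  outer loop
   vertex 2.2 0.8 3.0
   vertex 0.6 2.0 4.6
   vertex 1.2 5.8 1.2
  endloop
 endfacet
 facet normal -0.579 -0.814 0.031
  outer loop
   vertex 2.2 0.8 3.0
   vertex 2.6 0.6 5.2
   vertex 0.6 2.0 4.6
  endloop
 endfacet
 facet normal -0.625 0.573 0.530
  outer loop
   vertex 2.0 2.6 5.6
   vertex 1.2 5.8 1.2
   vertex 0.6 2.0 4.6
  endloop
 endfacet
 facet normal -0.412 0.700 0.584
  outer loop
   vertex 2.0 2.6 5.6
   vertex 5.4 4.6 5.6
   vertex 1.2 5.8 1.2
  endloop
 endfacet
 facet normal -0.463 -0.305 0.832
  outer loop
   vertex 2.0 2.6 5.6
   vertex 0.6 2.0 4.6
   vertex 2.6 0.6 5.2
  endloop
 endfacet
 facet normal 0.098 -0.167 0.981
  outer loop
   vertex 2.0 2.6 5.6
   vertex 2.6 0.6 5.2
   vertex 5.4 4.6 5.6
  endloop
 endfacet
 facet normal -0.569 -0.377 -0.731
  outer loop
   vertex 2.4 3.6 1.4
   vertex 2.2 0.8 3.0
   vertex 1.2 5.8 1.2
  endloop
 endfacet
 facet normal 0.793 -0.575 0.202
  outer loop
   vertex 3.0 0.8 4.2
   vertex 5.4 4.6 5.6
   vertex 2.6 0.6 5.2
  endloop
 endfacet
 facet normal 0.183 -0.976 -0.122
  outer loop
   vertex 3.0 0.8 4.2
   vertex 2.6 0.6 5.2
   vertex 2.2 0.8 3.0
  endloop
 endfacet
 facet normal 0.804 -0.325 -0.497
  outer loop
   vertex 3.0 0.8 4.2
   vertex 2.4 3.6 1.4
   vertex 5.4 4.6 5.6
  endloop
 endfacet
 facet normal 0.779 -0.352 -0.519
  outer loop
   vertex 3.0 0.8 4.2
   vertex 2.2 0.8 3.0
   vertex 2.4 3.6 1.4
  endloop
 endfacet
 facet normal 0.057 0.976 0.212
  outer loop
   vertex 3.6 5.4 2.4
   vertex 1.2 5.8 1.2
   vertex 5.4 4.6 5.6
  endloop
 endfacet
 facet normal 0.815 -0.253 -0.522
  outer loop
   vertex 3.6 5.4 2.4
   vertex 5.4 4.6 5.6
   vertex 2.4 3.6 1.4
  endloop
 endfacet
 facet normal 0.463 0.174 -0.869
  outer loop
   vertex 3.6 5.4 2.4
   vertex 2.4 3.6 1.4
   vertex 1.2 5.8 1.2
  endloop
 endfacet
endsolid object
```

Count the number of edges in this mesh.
21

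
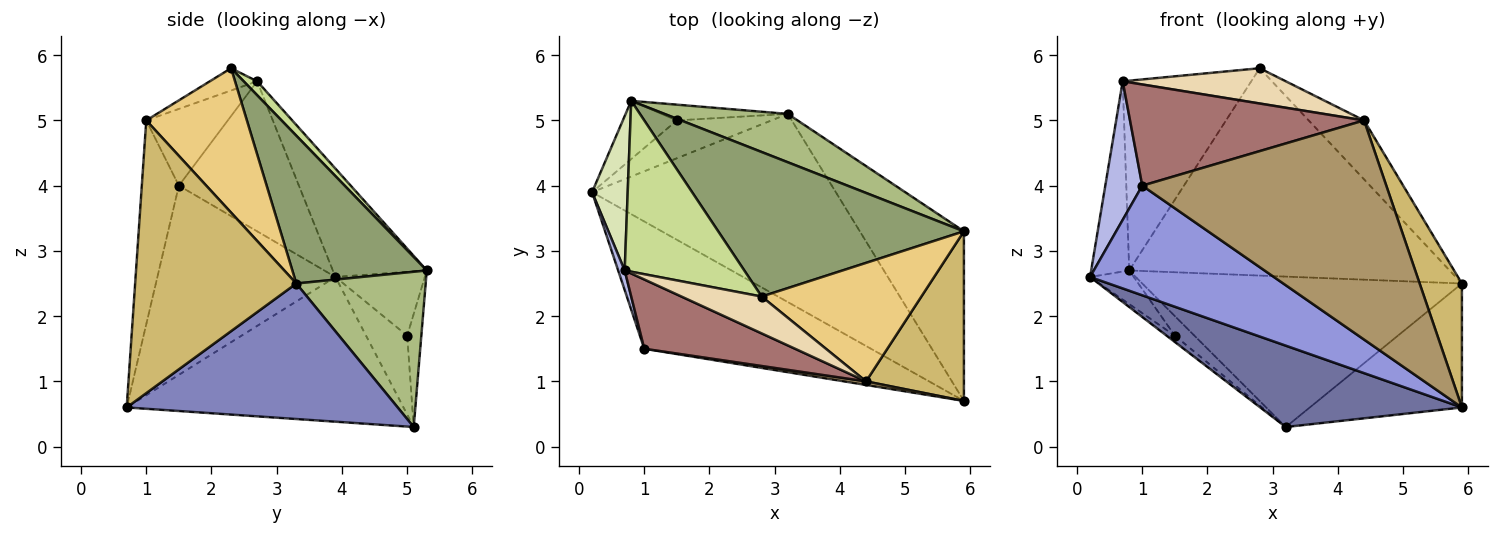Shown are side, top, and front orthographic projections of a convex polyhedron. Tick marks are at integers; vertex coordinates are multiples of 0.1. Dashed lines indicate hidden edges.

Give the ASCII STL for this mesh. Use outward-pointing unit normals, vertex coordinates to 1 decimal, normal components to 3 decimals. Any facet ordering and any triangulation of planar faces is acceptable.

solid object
 facet normal -0.478 -0.349 -0.806
  outer loop
   vertex 3.2 5.1 0.3
   vertex 5.9 0.7 0.6
   vertex 0.2 3.9 2.6
  endloop
 endfacet
 facet normal 0.725 0.407 -0.556
  outer loop
   vertex 3.2 5.1 0.3
   vertex 5.9 3.3 2.5
   vertex 5.9 0.7 0.6
  endloop
 endfacet
 facet normal -0.534 -0.552 -0.640
  outer loop
   vertex 1.0 1.5 4.0
   vertex 0.2 3.9 2.6
   vertex 5.9 0.7 0.6
  endloop
 endfacet
 facet normal -0.955 -0.294 0.042
  outer loop
   vertex 0.7 2.7 5.6
   vertex 0.2 3.9 2.6
   vertex 1.0 1.5 4.0
  endloop
 endfacet
 facet normal 0.325 0.776 0.541
  outer loop
   vertex 0.8 5.3 2.7
   vertex 2.8 2.3 5.8
   vertex 5.9 3.3 2.5
  endloop
 endfacet
 facet normal 0.360 0.888 0.286
  outer loop
   vertex 0.8 5.3 2.7
   vertex 5.9 3.3 2.5
   vertex 3.2 5.1 0.3
  endloop
 endfacet
 facet normal 0.078 0.741 0.667
  outer loop
   vertex 0.8 5.3 2.7
   vertex 0.7 2.7 5.6
   vertex 2.8 2.3 5.8
  endloop
 endfacet
 facet normal -0.887 0.359 0.291
  outer loop
   vertex 0.8 5.3 2.7
   vertex 0.2 3.9 2.6
   vertex 0.7 2.7 5.6
  endloop
 endfacet
 facet normal -0.150 -0.989 0.016
  outer loop
   vertex 4.4 1.0 5.0
   vertex 1.0 1.5 4.0
   vertex 5.9 0.7 0.6
  endloop
 endfacet
 facet normal 0.914 -0.240 0.328
  outer loop
   vertex 4.4 1.0 5.0
   vertex 5.9 0.7 0.6
   vertex 5.9 3.3 2.5
  endloop
 endfacet
 facet normal 0.629 0.346 0.696
  outer loop
   vertex 4.4 1.0 5.0
   vertex 5.9 3.3 2.5
   vertex 2.8 2.3 5.8
  endloop
 endfacet
 facet normal -0.197 -0.678 0.708
  outer loop
   vertex 4.4 1.0 5.0
   vertex 2.8 2.3 5.8
   vertex 0.7 2.7 5.6
  endloop
 endfacet
 facet normal -0.276 -0.793 0.543
  outer loop
   vertex 4.4 1.0 5.0
   vertex 0.7 2.7 5.6
   vertex 1.0 1.5 4.0
  endloop
 endfacet
 facet normal -0.635 0.127 -0.762
  outer loop
   vertex 1.5 5.0 1.7
   vertex 3.2 5.1 0.3
   vertex 0.2 3.9 2.6
  endloop
 endfacet
 facet normal -0.715 0.350 -0.605
  outer loop
   vertex 1.5 5.0 1.7
   vertex 0.2 3.9 2.6
   vertex 0.8 5.3 2.7
  endloop
 endfacet
 facet normal -0.490 0.679 -0.547
  outer loop
   vertex 1.5 5.0 1.7
   vertex 0.8 5.3 2.7
   vertex 3.2 5.1 0.3
  endloop
 endfacet
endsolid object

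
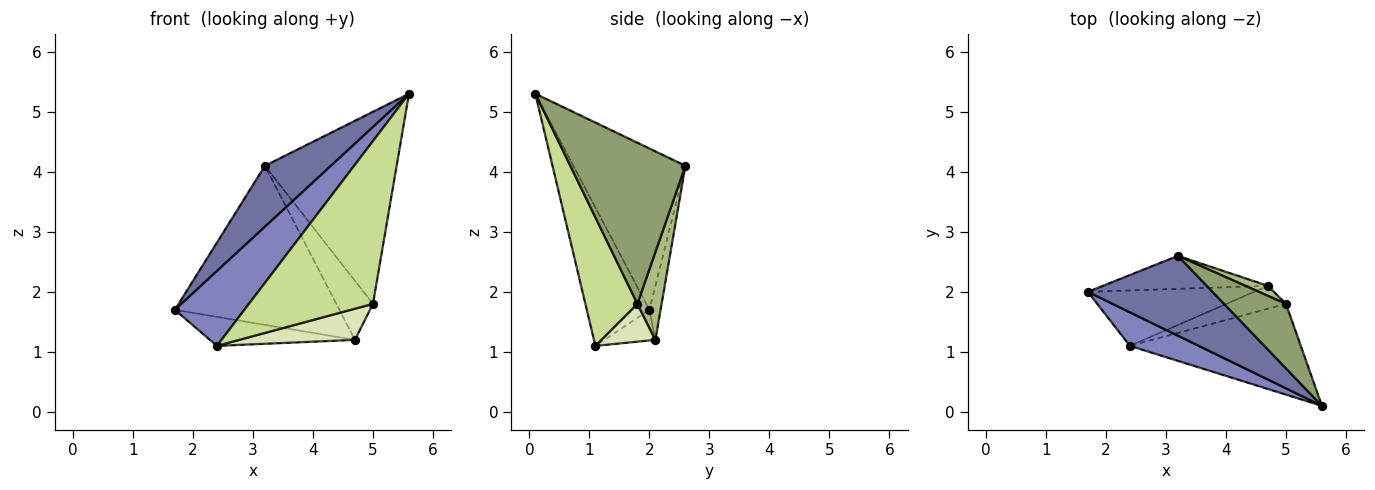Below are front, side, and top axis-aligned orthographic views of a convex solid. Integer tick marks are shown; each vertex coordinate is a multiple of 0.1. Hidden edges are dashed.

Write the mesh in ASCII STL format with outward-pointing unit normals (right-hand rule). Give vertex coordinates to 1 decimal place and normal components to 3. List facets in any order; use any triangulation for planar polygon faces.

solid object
 facet normal -0.717 -0.423 0.554
  outer loop
   vertex 3.2 2.6 4.1
   vertex 1.7 2.0 1.7
   vertex 5.6 0.1 5.3
  endloop
 endfacet
 facet normal -0.635 -0.705 0.316
  outer loop
   vertex 2.4 1.1 1.1
   vertex 5.6 0.1 5.3
   vertex 1.7 2.0 1.7
  endloop
 endfacet
 facet normal -0.066 0.977 -0.203
  outer loop
   vertex 4.7 2.1 1.2
   vertex 1.7 2.0 1.7
   vertex 3.2 2.6 4.1
  endloop
 endfacet
 facet normal -0.161 0.458 -0.874
  outer loop
   vertex 4.7 2.1 1.2
   vertex 2.4 1.1 1.1
   vertex 1.7 2.0 1.7
  endloop
 endfacet
 facet normal 0.638 0.730 0.245
  outer loop
   vertex 5.0 1.8 1.8
   vertex 3.2 2.6 4.1
   vertex 5.6 0.1 5.3
  endloop
 endfacet
 facet normal 0.546 0.826 0.140
  outer loop
   vertex 5.0 1.8 1.8
   vertex 4.7 2.1 1.2
   vertex 3.2 2.6 4.1
  endloop
 endfacet
 facet normal 0.344 -0.820 -0.457
  outer loop
   vertex 5.0 1.8 1.8
   vertex 5.6 0.1 5.3
   vertex 2.4 1.1 1.1
  endloop
 endfacet
 facet normal 0.352 -0.755 -0.553
  outer loop
   vertex 5.0 1.8 1.8
   vertex 2.4 1.1 1.1
   vertex 4.7 2.1 1.2
  endloop
 endfacet
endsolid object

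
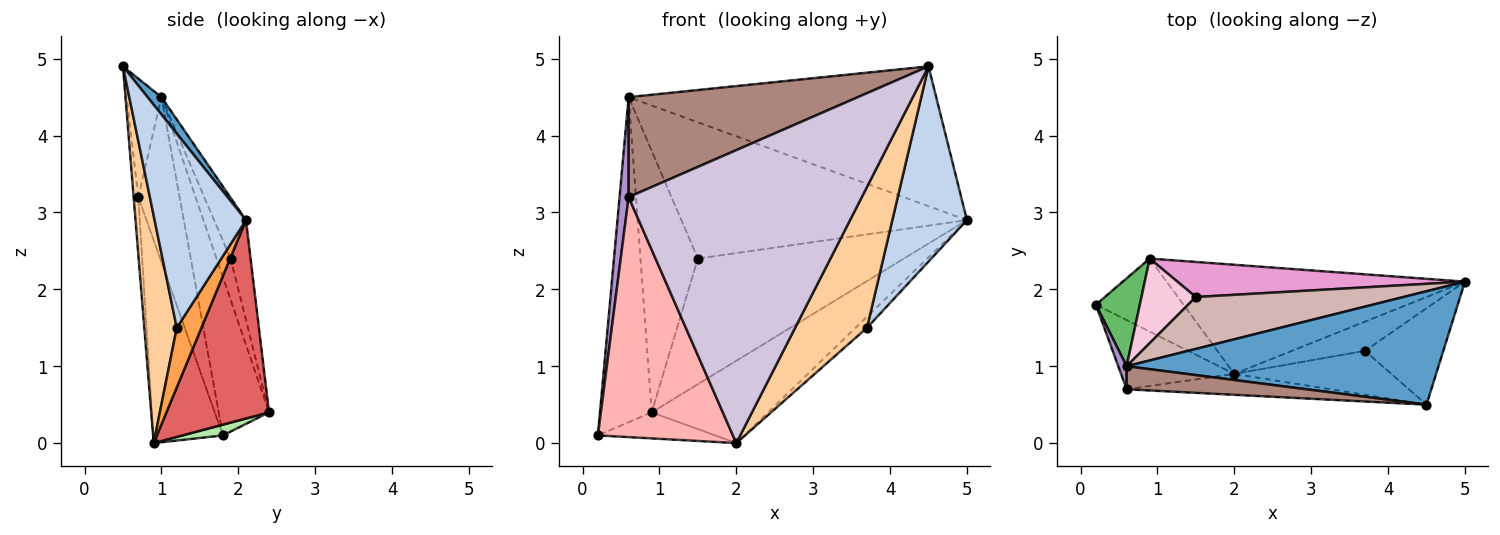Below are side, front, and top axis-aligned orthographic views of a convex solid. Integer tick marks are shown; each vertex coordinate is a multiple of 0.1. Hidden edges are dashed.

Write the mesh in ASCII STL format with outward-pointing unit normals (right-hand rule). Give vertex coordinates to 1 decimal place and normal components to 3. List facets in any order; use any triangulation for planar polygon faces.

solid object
 facet normal 0.035 0.776 0.630
  outer loop
   vertex 0.6 1.0 4.5
   vertex 4.5 0.5 4.9
   vertex 5.0 2.1 2.9
  endloop
 endfacet
 facet normal 0.739 -0.604 -0.298
  outer loop
   vertex 3.7 1.2 1.5
   vertex 5.0 2.1 2.9
   vertex 4.5 0.5 4.9
  endloop
 endfacet
 facet normal 0.607 0.281 -0.744
  outer loop
   vertex 3.7 1.2 1.5
   vertex 2.0 0.9 0.0
   vertex 5.0 2.1 2.9
  endloop
 endfacet
 facet normal 0.396 -0.876 -0.274
  outer loop
   vertex 3.7 1.2 1.5
   vertex 4.5 0.5 4.9
   vertex 2.0 0.9 0.0
  endloop
 endfacet
 facet normal -0.685 0.704 0.190
  outer loop
   vertex 0.9 2.4 0.4
   vertex 0.2 1.8 0.1
   vertex 0.6 1.0 4.5
  endloop
 endfacet
 facet normal 0.115 0.334 -0.936
  outer loop
   vertex 0.9 2.4 0.4
   vertex 2.0 0.9 0.0
   vertex 0.2 1.8 0.1
  endloop
 endfacet
 facet normal 0.469 0.532 -0.705
  outer loop
   vertex 0.9 2.4 0.4
   vertex 5.0 2.1 2.9
   vertex 2.0 0.9 0.0
  endloop
 endfacet
 facet normal -0.444 -0.861 -0.248
  outer loop
   vertex 0.6 0.7 3.2
   vertex 0.2 1.8 0.1
   vertex 2.0 0.9 0.0
  endloop
 endfacet
 facet normal -0.975 -0.215 0.050
  outer loop
   vertex 0.6 0.7 3.2
   vertex 0.6 1.0 4.5
   vertex 0.2 1.8 0.1
  endloop
 endfacet
 facet normal -0.020 -0.997 -0.071
  outer loop
   vertex 0.6 0.7 3.2
   vertex 2.0 0.9 0.0
   vertex 4.5 0.5 4.9
  endloop
 endfacet
 facet normal -0.146 -0.964 0.222
  outer loop
   vertex 0.6 0.7 3.2
   vertex 4.5 0.5 4.9
   vertex 0.6 1.0 4.5
  endloop
 endfacet
 facet normal -0.104 0.930 0.354
  outer loop
   vertex 1.5 1.9 2.4
   vertex 0.6 1.0 4.5
   vertex 5.0 2.1 2.9
  endloop
 endfacet
 facet normal -0.093 0.959 0.268
  outer loop
   vertex 1.5 1.9 2.4
   vertex 5.0 2.1 2.9
   vertex 0.9 2.4 0.4
  endloop
 endfacet
 facet normal -0.227 0.927 0.300
  outer loop
   vertex 1.5 1.9 2.4
   vertex 0.9 2.4 0.4
   vertex 0.6 1.0 4.5
  endloop
 endfacet
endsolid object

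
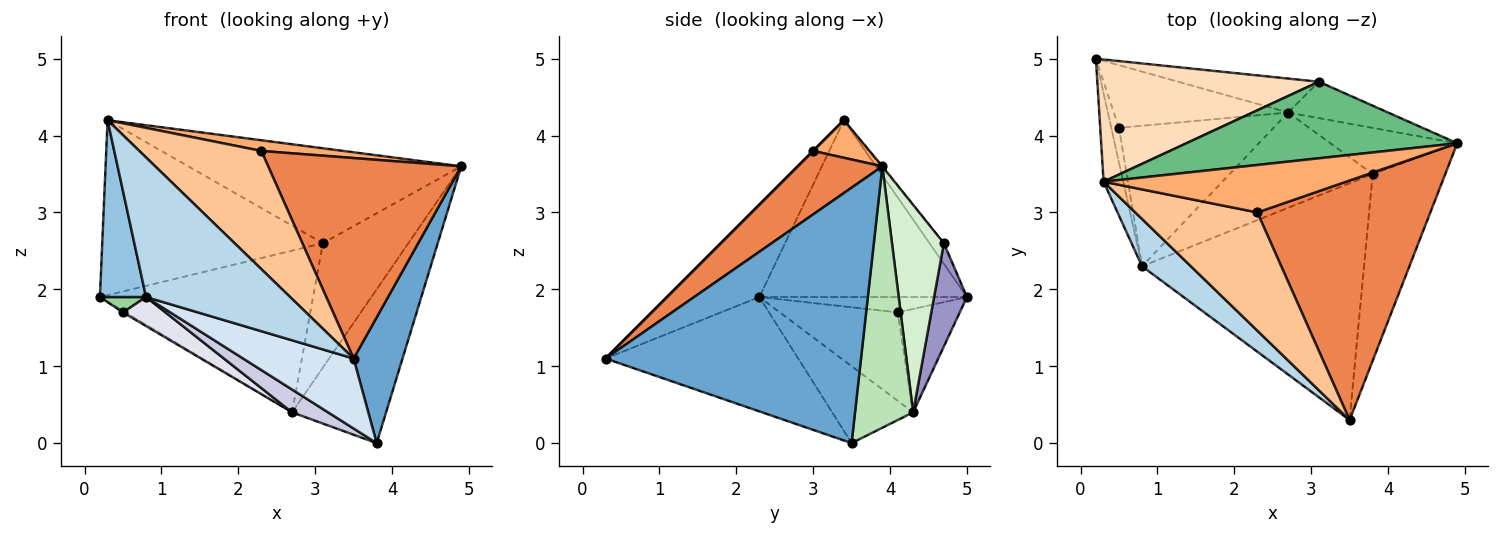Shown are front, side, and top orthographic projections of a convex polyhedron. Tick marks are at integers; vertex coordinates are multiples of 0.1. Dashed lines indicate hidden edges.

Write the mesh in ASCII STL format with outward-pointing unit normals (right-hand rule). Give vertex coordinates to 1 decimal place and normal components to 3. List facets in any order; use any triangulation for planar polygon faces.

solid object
 facet normal 0.946 -0.181 -0.269
  outer loop
   vertex 3.8 3.5 0.0
   vertex 4.9 3.9 3.6
   vertex 3.5 0.3 1.1
  endloop
 endfacet
 facet normal -0.970 -0.216 -0.108
  outer loop
   vertex 0.8 2.3 1.9
   vertex 0.3 3.4 4.2
   vertex 0.2 5.0 1.9
  endloop
 endfacet
 facet normal -0.518 -0.810 0.275
  outer loop
   vertex 0.8 2.3 1.9
   vertex 3.5 0.3 1.1
   vertex 0.3 3.4 4.2
  endloop
 endfacet
 facet normal -0.443 -0.254 -0.860
  outer loop
   vertex 0.8 2.3 1.9
   vertex 3.8 3.5 0.0
   vertex 3.5 0.3 1.1
  endloop
 endfacet
 facet normal 0.271 -0.618 0.738
  outer loop
   vertex 2.3 3.0 3.8
   vertex 3.5 0.3 1.1
   vertex 4.9 3.9 3.6
  endloop
 endfacet
 facet normal 0.149 -0.217 0.965
  outer loop
   vertex 2.3 3.0 3.8
   vertex 4.9 3.9 3.6
   vertex 0.3 3.4 4.2
  endloop
 endfacet
 facet normal 0.000 -0.707 0.707
  outer loop
   vertex 2.3 3.0 3.8
   vertex 0.3 3.4 4.2
   vertex 3.5 0.3 1.1
  endloop
 endfacet
 facet normal -0.053 0.819 0.572
  outer loop
   vertex 3.1 4.7 2.6
   vertex 0.2 5.0 1.9
   vertex 0.3 3.4 4.2
  endloop
 endfacet
 facet normal -0.003 0.778 0.628
  outer loop
   vertex 3.1 4.7 2.6
   vertex 0.3 3.4 4.2
   vertex 4.9 3.9 3.6
  endloop
 endfacet
 facet normal -0.877 -0.195 -0.439
  outer loop
   vertex 0.5 4.1 1.7
   vertex 0.8 2.3 1.9
   vertex 0.2 5.0 1.9
  endloop
 endfacet
 facet normal 0.509 0.824 -0.247
  outer loop
   vertex 2.7 4.3 0.4
   vertex 4.9 3.9 3.6
   vertex 3.8 3.5 0.0
  endloop
 endfacet
 facet normal 0.503 0.829 -0.242
  outer loop
   vertex 2.7 4.3 0.4
   vertex 3.1 4.7 2.6
   vertex 4.9 3.9 3.6
  endloop
 endfacet
 facet normal 0.149 0.968 -0.203
  outer loop
   vertex 2.7 4.3 0.4
   vertex 0.2 5.0 1.9
   vertex 3.1 4.7 2.6
  endloop
 endfacet
 facet normal -0.510 0.021 -0.860
  outer loop
   vertex 2.7 4.3 0.4
   vertex 0.5 4.1 1.7
   vertex 0.2 5.0 1.9
  endloop
 endfacet
 facet normal -0.463 -0.206 -0.862
  outer loop
   vertex 2.7 4.3 0.4
   vertex 3.8 3.5 0.0
   vertex 0.8 2.3 1.9
  endloop
 endfacet
 facet normal -0.489 -0.176 -0.854
  outer loop
   vertex 2.7 4.3 0.4
   vertex 0.8 2.3 1.9
   vertex 0.5 4.1 1.7
  endloop
 endfacet
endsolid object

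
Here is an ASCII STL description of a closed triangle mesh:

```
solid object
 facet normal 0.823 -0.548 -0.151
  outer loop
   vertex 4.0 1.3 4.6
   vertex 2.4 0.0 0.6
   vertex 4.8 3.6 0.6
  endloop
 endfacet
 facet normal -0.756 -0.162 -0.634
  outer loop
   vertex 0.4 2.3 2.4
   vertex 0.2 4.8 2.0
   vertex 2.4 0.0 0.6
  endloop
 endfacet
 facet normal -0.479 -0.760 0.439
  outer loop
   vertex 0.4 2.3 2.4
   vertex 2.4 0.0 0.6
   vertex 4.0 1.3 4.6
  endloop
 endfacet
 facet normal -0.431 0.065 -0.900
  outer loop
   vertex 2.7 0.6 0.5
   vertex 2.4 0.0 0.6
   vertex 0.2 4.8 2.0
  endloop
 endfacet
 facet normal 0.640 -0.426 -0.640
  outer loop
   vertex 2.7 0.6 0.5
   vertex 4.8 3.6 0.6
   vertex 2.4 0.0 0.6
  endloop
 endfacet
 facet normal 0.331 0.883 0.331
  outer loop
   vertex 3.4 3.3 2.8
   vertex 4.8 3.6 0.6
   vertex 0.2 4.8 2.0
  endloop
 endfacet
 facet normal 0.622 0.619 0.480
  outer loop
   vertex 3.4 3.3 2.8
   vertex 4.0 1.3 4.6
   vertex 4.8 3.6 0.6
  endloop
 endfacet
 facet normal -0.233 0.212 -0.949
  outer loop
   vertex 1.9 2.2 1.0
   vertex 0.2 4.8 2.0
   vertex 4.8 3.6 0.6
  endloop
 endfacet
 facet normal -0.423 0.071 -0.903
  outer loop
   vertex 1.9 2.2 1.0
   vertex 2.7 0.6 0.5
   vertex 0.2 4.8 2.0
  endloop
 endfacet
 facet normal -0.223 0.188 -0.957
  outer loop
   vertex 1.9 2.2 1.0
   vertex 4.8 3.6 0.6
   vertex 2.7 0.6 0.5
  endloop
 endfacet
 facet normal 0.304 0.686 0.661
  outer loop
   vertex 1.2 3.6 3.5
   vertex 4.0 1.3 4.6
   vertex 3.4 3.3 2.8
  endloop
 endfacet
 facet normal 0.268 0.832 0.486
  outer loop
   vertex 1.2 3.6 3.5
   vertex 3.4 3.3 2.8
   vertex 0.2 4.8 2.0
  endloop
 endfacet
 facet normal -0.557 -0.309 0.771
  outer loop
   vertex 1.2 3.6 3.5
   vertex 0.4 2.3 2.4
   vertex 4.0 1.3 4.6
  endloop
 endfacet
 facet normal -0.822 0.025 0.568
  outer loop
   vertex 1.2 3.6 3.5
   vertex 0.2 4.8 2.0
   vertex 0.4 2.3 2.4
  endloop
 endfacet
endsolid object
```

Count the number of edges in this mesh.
21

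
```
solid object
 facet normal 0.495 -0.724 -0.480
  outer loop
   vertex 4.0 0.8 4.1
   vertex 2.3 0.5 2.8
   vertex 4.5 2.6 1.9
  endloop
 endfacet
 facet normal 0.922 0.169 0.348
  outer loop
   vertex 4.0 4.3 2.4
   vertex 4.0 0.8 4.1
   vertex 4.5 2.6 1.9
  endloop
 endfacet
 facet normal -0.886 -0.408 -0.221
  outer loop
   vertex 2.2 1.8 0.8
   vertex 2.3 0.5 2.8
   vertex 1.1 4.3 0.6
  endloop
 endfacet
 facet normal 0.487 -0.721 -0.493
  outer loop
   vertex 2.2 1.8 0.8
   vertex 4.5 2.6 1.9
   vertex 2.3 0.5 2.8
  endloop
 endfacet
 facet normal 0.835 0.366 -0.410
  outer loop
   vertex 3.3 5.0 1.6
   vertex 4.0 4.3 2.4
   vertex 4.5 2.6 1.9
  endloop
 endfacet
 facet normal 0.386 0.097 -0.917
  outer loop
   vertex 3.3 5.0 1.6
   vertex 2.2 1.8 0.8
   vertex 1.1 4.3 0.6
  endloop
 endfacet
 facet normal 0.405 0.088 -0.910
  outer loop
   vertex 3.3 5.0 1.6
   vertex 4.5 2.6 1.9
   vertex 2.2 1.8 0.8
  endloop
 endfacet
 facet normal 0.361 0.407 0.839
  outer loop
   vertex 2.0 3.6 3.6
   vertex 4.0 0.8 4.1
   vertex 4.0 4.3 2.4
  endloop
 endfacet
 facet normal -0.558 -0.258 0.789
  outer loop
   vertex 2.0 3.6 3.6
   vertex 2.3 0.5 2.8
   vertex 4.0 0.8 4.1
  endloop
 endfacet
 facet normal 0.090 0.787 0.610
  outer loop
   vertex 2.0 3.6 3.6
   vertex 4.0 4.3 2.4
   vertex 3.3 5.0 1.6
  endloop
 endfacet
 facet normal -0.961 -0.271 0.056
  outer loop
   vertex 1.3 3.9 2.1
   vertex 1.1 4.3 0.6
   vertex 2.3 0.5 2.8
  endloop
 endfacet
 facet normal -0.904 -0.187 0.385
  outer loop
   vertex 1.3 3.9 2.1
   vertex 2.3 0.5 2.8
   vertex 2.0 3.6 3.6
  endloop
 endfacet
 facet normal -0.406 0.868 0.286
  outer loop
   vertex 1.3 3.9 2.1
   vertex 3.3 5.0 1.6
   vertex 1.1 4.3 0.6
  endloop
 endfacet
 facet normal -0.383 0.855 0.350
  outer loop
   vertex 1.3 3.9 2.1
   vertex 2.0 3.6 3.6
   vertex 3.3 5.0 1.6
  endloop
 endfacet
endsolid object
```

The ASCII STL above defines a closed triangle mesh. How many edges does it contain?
21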